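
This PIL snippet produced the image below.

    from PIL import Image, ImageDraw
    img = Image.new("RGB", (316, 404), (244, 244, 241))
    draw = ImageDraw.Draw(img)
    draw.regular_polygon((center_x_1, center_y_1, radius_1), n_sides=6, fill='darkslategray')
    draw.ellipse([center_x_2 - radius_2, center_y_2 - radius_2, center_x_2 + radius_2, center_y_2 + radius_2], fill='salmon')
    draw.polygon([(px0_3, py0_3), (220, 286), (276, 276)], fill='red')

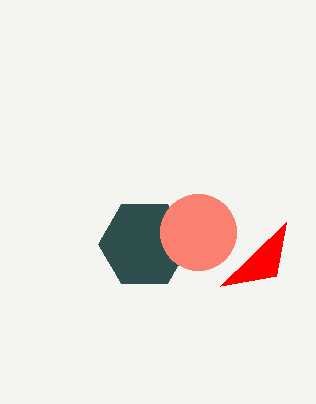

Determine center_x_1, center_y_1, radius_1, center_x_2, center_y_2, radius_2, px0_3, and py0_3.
center_x_1 = 144; center_y_1 = 244; radius_1 = 46; center_x_2 = 198; center_y_2 = 232; radius_2 = 38; px0_3 = 286; py0_3 = 222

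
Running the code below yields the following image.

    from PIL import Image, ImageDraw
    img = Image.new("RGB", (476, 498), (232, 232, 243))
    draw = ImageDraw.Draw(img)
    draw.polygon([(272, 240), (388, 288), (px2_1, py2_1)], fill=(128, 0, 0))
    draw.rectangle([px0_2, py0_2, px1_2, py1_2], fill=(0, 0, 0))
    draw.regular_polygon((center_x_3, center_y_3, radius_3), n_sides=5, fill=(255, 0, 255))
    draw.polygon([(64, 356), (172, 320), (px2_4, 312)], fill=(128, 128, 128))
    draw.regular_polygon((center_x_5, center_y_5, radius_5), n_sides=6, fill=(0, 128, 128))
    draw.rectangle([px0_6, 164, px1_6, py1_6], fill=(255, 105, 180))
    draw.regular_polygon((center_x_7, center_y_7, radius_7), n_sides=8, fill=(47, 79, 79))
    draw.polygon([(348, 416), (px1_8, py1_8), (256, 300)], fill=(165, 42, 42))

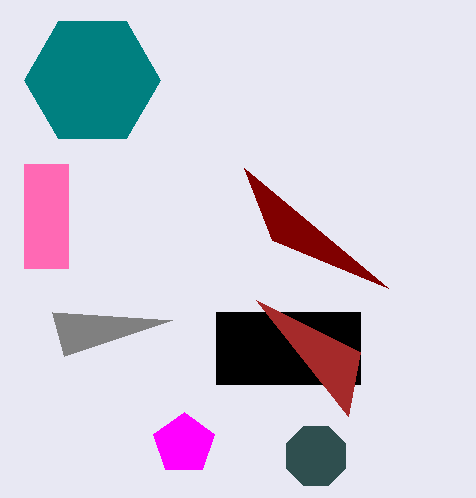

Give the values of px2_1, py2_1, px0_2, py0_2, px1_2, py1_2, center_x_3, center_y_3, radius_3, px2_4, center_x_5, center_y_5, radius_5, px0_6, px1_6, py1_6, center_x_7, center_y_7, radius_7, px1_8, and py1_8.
px2_1 = 244
py2_1 = 168
px0_2 = 216
py0_2 = 312
px1_2 = 360
py1_2 = 384
center_x_3 = 184
center_y_3 = 444
radius_3 = 32
px2_4 = 52
center_x_5 = 92
center_y_5 = 80
radius_5 = 68
px0_6 = 24
px1_6 = 68
py1_6 = 268
center_x_7 = 316
center_y_7 = 456
radius_7 = 32
px1_8 = 360
py1_8 = 352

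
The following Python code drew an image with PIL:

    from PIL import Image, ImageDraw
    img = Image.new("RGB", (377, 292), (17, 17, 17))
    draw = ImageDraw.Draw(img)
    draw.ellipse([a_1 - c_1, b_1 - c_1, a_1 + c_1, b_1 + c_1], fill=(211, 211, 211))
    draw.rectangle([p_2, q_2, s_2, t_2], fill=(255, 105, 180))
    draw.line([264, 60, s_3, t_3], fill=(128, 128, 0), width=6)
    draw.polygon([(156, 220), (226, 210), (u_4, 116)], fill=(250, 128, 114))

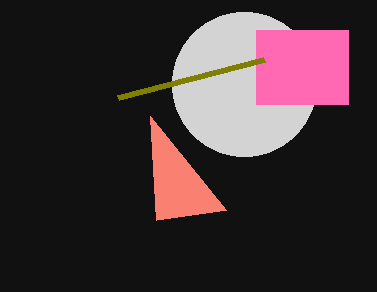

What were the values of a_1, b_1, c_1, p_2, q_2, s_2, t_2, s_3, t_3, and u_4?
a_1 = 244, b_1 = 84, c_1 = 72, p_2 = 256, q_2 = 30, s_2 = 348, t_2 = 104, s_3 = 118, t_3 = 98, u_4 = 150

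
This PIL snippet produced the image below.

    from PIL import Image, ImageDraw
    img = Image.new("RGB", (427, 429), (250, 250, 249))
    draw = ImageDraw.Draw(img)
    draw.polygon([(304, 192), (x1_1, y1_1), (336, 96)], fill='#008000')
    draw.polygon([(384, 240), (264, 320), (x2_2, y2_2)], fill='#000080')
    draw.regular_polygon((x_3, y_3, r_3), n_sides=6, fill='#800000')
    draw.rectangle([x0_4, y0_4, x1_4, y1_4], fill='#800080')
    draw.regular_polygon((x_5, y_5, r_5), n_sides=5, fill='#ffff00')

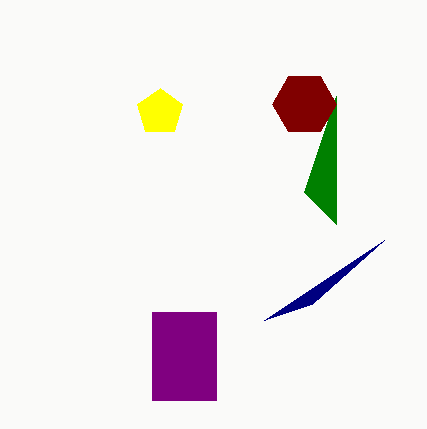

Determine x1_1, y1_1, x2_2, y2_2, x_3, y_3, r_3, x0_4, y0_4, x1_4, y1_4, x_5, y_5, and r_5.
x1_1 = 336, y1_1 = 224, x2_2 = 312, y2_2 = 304, x_3 = 304, y_3 = 104, r_3 = 32, x0_4 = 152, y0_4 = 312, x1_4 = 216, y1_4 = 400, x_5 = 160, y_5 = 112, r_5 = 24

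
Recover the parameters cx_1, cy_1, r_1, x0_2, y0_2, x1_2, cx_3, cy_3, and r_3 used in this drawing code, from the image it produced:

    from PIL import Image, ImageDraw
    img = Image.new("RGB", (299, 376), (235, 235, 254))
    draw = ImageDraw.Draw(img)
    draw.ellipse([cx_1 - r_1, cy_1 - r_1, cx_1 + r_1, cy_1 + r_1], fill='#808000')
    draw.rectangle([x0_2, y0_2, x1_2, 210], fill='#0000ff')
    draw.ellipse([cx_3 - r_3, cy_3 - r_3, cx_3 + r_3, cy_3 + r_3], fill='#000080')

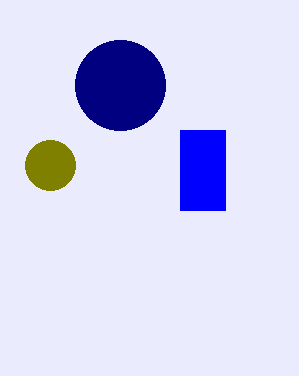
cx_1 = 50, cy_1 = 165, r_1 = 25, x0_2 = 180, y0_2 = 130, x1_2 = 225, cx_3 = 120, cy_3 = 85, r_3 = 45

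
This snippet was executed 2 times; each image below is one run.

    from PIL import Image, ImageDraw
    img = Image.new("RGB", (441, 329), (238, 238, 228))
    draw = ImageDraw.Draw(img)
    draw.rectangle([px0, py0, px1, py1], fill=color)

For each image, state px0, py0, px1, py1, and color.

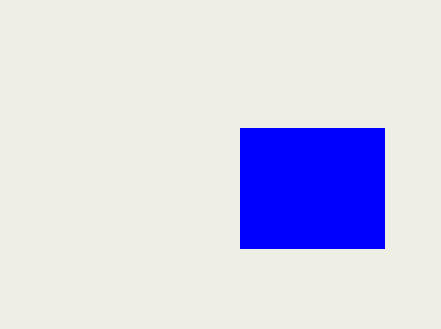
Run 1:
px0 = 240; py0 = 128; px1 = 384; py1 = 248; color = 'blue'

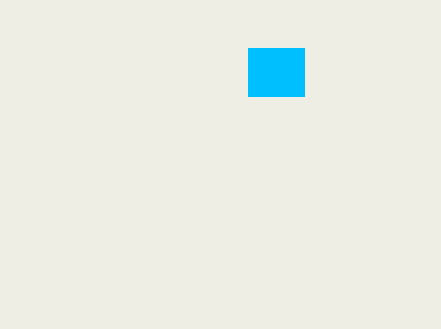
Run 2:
px0 = 248
py0 = 48
px1 = 304
py1 = 96
color = 'deepskyblue'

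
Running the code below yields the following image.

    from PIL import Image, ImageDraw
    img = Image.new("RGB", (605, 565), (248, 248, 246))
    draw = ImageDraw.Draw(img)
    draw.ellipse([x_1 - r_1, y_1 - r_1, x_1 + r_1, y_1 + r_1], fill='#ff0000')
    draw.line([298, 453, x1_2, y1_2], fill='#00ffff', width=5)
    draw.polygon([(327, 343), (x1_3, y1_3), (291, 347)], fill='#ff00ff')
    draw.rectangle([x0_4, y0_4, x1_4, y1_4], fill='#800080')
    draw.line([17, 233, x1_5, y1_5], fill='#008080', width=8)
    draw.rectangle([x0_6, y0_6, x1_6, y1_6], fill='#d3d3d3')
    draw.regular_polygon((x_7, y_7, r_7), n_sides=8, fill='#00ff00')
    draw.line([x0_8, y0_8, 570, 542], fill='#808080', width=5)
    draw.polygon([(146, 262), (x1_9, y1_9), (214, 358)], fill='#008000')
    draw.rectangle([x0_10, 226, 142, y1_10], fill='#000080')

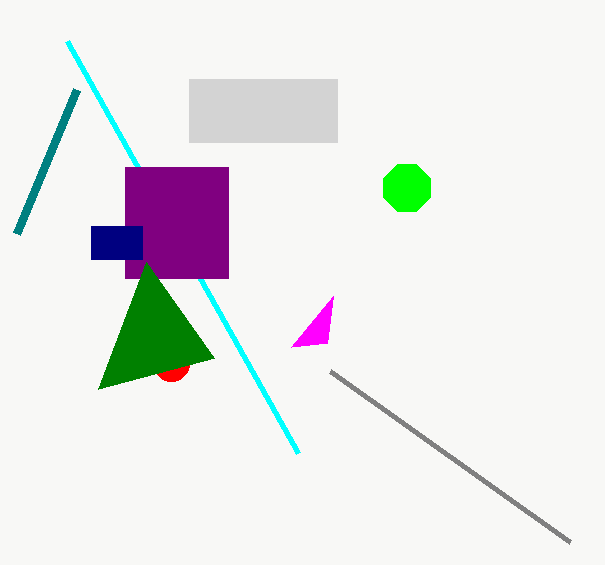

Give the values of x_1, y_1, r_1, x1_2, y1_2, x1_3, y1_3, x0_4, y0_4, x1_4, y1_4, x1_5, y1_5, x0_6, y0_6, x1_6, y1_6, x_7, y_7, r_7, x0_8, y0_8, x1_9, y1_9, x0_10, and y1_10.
x_1 = 171; y_1 = 363; r_1 = 18; x1_2 = 67; y1_2 = 41; x1_3 = 333; y1_3 = 296; x0_4 = 125; y0_4 = 167; x1_4 = 228; y1_4 = 278; x1_5 = 77; y1_5 = 89; x0_6 = 189; y0_6 = 79; x1_6 = 337; y1_6 = 142; x_7 = 407; y_7 = 188; r_7 = 25; x0_8 = 330; y0_8 = 371; x1_9 = 98; y1_9 = 389; x0_10 = 91; y1_10 = 259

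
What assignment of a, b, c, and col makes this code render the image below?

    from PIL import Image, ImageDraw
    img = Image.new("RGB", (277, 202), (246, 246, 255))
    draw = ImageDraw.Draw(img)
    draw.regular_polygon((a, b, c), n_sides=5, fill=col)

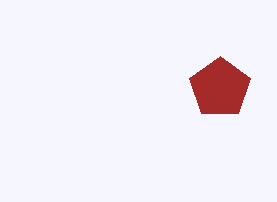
a = 220
b = 88
c = 32
col = 'brown'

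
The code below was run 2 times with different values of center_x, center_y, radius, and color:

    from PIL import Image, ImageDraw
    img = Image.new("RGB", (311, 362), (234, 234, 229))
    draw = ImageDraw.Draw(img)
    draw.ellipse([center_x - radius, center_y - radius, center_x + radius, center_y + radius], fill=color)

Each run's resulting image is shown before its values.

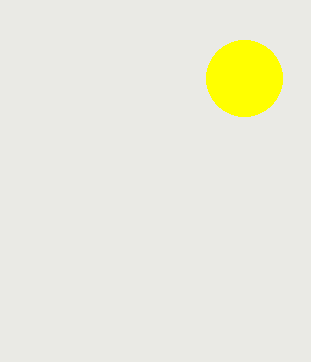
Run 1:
center_x = 244; center_y = 78; radius = 38; color = 'yellow'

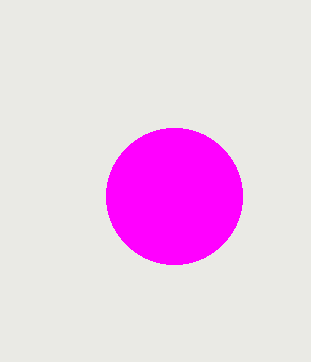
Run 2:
center_x = 174
center_y = 196
radius = 68
color = 'magenta'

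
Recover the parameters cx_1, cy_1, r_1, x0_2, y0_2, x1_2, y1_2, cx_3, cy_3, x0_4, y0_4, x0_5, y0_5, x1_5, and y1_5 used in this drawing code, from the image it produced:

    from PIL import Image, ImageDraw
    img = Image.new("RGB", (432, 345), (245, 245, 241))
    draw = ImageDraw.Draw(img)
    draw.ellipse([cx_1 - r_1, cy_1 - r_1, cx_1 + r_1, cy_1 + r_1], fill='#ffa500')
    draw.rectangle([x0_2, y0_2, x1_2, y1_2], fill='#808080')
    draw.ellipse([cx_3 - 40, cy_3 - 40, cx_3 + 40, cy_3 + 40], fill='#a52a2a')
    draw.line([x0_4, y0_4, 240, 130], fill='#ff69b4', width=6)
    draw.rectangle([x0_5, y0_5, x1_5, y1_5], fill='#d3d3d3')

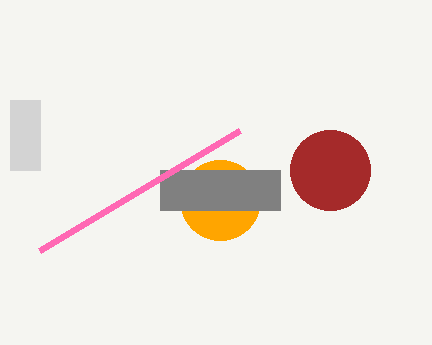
cx_1 = 220
cy_1 = 200
r_1 = 40
x0_2 = 160
y0_2 = 170
x1_2 = 280
y1_2 = 210
cx_3 = 330
cy_3 = 170
x0_4 = 40
y0_4 = 250
x0_5 = 10
y0_5 = 100
x1_5 = 40
y1_5 = 170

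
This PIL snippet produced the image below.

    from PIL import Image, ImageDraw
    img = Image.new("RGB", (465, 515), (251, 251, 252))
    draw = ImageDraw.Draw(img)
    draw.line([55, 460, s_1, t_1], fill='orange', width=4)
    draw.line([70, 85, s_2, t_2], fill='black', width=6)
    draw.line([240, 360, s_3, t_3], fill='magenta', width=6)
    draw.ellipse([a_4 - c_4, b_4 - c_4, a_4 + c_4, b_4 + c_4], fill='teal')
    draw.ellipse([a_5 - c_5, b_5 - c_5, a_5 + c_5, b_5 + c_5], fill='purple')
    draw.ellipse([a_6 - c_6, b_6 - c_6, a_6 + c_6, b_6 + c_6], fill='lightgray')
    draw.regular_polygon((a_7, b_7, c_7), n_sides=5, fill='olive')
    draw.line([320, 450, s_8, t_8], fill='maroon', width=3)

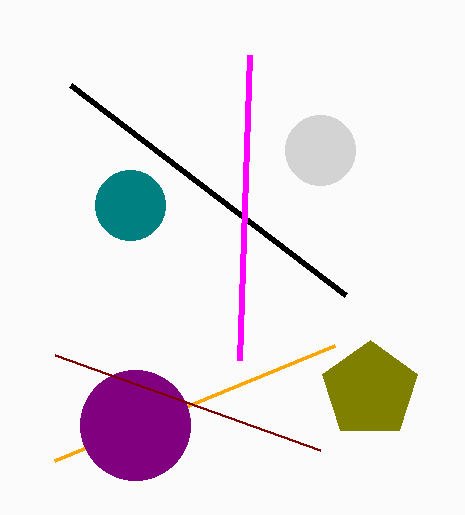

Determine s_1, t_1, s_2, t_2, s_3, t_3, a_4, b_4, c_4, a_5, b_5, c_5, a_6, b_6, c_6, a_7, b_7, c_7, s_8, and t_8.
s_1 = 335; t_1 = 345; s_2 = 345; t_2 = 295; s_3 = 250; t_3 = 55; a_4 = 130; b_4 = 205; c_4 = 35; a_5 = 135; b_5 = 425; c_5 = 55; a_6 = 320; b_6 = 150; c_6 = 35; a_7 = 370; b_7 = 390; c_7 = 50; s_8 = 55; t_8 = 355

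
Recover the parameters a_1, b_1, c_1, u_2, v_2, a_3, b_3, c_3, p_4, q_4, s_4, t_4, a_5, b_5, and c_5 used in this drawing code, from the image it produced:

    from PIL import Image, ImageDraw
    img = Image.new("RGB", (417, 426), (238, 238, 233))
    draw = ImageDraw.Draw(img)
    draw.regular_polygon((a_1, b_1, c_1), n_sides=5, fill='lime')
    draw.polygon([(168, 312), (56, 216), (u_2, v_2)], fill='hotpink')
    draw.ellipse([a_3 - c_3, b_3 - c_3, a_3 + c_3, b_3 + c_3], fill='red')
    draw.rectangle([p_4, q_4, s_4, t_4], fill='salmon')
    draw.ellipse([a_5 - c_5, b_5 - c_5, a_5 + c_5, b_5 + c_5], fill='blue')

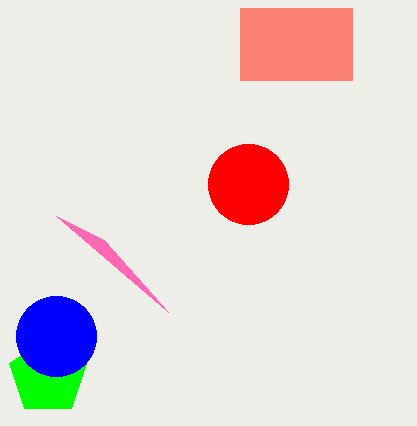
a_1 = 48; b_1 = 376; c_1 = 40; u_2 = 104; v_2 = 240; a_3 = 248; b_3 = 184; c_3 = 40; p_4 = 240; q_4 = 8; s_4 = 352; t_4 = 80; a_5 = 56; b_5 = 336; c_5 = 40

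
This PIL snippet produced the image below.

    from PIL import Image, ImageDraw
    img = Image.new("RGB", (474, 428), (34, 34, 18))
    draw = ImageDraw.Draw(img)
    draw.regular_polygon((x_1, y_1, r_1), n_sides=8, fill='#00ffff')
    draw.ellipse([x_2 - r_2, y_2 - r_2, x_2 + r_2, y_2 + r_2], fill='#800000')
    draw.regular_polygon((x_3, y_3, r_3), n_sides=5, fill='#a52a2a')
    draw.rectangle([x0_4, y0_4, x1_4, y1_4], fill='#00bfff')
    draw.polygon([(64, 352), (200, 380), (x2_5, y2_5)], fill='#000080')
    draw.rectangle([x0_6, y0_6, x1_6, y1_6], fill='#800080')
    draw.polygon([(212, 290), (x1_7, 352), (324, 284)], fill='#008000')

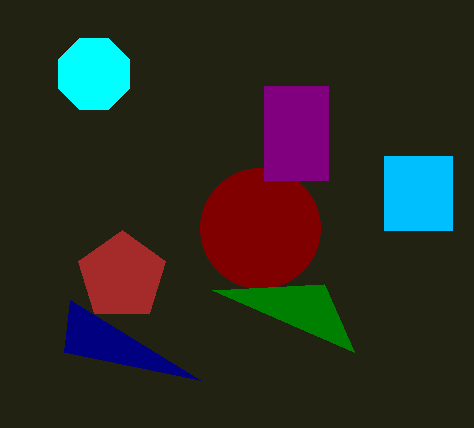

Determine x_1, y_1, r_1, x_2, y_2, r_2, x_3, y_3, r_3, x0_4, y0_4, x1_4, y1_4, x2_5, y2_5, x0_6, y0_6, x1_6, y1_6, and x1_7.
x_1 = 94
y_1 = 74
r_1 = 38
x_2 = 260
y_2 = 228
r_2 = 60
x_3 = 122
y_3 = 276
r_3 = 46
x0_4 = 384
y0_4 = 156
x1_4 = 452
y1_4 = 230
x2_5 = 70
y2_5 = 300
x0_6 = 264
y0_6 = 86
x1_6 = 328
y1_6 = 180
x1_7 = 354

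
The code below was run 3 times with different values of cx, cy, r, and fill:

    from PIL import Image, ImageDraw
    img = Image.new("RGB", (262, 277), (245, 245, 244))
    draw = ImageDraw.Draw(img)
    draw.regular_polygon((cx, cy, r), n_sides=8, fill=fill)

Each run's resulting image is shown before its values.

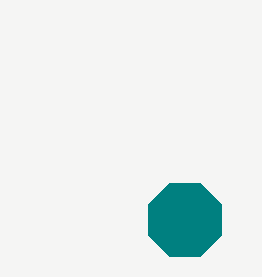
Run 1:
cx = 185, cy = 220, r = 40, fill = 'teal'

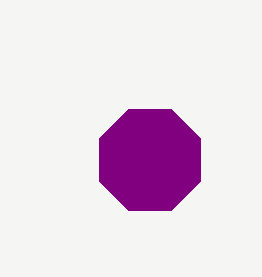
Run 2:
cx = 150
cy = 160
r = 55
fill = 'purple'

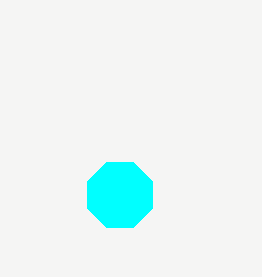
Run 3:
cx = 120, cy = 195, r = 35, fill = 'cyan'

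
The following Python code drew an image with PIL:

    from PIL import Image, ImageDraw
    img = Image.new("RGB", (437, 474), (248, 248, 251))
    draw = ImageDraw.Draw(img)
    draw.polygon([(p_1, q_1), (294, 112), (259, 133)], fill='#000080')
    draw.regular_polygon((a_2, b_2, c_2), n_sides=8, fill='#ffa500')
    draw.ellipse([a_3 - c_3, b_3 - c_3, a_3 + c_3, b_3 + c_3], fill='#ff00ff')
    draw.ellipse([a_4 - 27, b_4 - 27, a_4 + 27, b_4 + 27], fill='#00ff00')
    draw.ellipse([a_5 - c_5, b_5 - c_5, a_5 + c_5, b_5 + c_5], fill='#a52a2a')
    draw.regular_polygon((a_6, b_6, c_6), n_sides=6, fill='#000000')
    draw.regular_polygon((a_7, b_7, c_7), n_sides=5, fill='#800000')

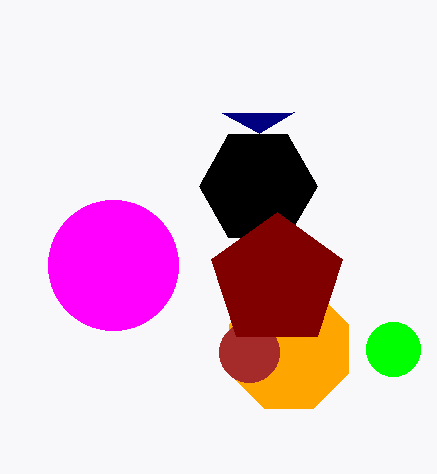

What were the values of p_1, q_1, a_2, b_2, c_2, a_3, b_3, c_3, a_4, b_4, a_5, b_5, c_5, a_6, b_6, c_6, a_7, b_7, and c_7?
p_1 = 222; q_1 = 113; a_2 = 289; b_2 = 349; c_2 = 64; a_3 = 113; b_3 = 265; c_3 = 65; a_4 = 393; b_4 = 349; a_5 = 249; b_5 = 352; c_5 = 30; a_6 = 258; b_6 = 186; c_6 = 59; a_7 = 277; b_7 = 281; c_7 = 69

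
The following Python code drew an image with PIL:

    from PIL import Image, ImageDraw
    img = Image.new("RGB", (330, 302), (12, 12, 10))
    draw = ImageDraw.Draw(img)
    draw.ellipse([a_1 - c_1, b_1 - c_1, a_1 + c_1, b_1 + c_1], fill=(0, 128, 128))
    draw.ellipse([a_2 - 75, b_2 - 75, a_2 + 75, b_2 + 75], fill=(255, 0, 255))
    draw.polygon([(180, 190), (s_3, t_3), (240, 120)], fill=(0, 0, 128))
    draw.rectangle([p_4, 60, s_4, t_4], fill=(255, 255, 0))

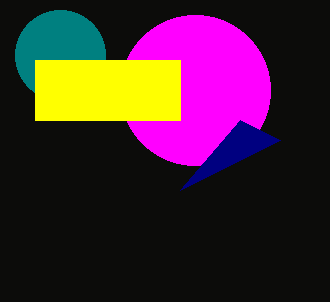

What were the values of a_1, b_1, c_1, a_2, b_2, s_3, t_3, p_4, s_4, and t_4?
a_1 = 60; b_1 = 55; c_1 = 45; a_2 = 195; b_2 = 90; s_3 = 280; t_3 = 140; p_4 = 35; s_4 = 180; t_4 = 120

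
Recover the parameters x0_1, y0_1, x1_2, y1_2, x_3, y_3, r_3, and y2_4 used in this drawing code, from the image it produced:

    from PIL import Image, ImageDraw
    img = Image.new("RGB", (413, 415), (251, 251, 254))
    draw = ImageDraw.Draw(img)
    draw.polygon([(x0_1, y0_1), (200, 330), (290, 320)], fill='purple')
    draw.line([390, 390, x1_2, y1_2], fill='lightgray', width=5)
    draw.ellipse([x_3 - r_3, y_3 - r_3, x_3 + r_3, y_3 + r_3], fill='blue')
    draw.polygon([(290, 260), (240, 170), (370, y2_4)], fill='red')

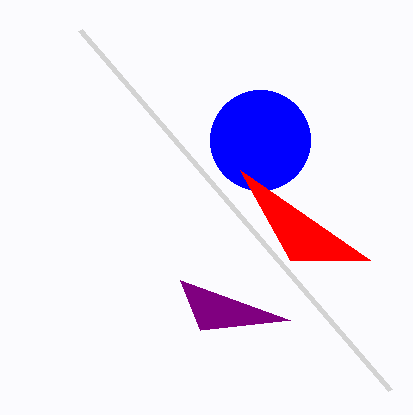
x0_1 = 180; y0_1 = 280; x1_2 = 80; y1_2 = 30; x_3 = 260; y_3 = 140; r_3 = 50; y2_4 = 260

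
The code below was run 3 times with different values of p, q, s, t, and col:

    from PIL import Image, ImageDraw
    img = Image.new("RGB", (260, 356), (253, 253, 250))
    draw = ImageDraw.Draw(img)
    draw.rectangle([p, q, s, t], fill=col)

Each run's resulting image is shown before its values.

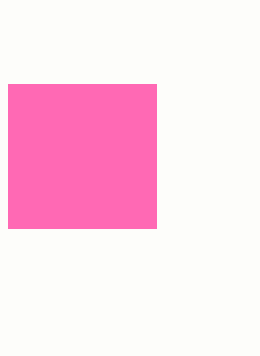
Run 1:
p = 8, q = 84, s = 156, t = 228, col = 'hotpink'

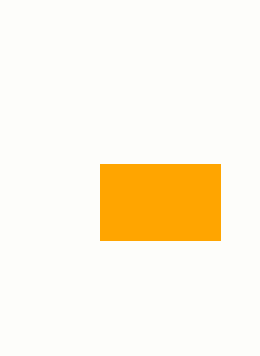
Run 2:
p = 100, q = 164, s = 220, t = 240, col = 'orange'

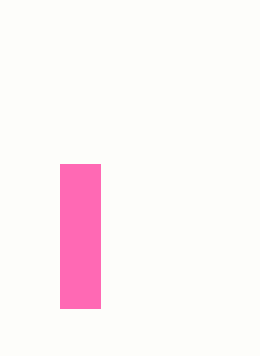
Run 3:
p = 60, q = 164, s = 100, t = 308, col = 'hotpink'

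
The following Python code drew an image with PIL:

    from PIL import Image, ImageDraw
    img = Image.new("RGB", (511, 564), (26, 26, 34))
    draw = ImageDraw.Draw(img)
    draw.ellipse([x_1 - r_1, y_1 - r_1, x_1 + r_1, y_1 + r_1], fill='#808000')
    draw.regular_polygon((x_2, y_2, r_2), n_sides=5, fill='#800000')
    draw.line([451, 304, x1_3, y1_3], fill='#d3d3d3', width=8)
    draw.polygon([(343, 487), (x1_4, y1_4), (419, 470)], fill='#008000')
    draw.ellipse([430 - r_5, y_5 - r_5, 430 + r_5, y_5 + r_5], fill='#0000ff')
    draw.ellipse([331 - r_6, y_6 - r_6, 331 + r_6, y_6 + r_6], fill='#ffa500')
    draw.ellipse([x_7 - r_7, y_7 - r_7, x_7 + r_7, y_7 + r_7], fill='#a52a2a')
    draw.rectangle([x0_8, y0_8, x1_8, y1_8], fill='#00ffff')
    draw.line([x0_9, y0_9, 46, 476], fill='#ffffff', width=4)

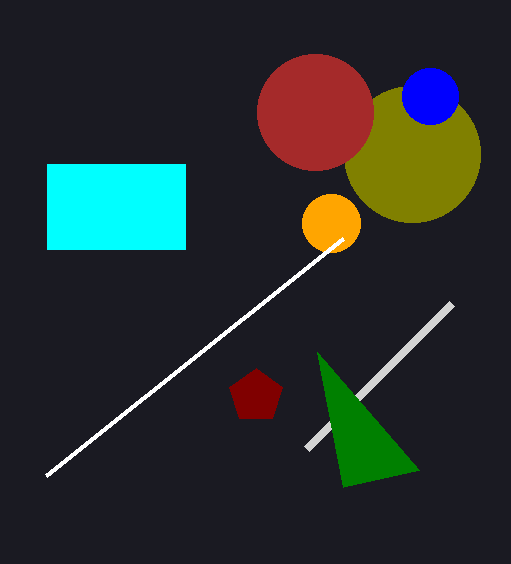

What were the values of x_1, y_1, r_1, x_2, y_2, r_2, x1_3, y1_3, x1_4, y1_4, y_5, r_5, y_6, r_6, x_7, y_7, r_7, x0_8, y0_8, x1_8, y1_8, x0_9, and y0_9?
x_1 = 412
y_1 = 154
r_1 = 68
x_2 = 256
y_2 = 396
r_2 = 28
x1_3 = 306
y1_3 = 449
x1_4 = 317
y1_4 = 352
y_5 = 96
r_5 = 28
y_6 = 223
r_6 = 29
x_7 = 315
y_7 = 112
r_7 = 58
x0_8 = 47
y0_8 = 164
x1_8 = 185
y1_8 = 249
x0_9 = 343
y0_9 = 239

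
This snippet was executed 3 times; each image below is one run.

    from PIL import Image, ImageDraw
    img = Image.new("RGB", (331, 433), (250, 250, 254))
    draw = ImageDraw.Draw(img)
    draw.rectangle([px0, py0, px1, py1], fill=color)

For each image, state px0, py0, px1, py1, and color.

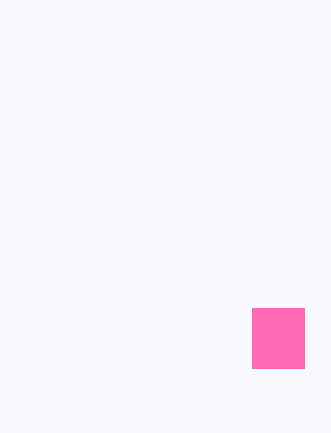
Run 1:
px0 = 252, py0 = 308, px1 = 304, py1 = 368, color = 'hotpink'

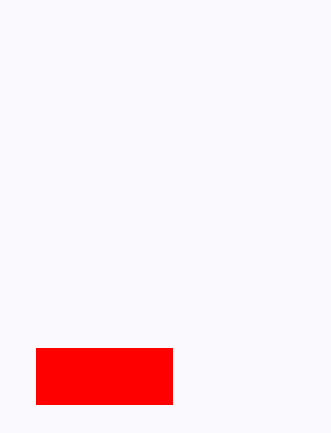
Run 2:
px0 = 36
py0 = 348
px1 = 172
py1 = 404
color = 'red'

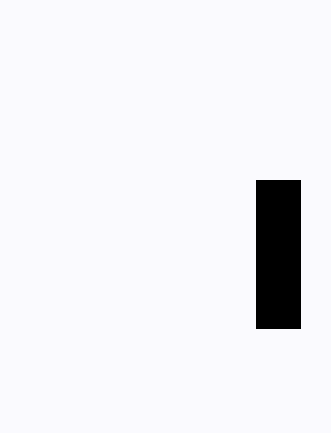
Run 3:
px0 = 256; py0 = 180; px1 = 300; py1 = 328; color = 'black'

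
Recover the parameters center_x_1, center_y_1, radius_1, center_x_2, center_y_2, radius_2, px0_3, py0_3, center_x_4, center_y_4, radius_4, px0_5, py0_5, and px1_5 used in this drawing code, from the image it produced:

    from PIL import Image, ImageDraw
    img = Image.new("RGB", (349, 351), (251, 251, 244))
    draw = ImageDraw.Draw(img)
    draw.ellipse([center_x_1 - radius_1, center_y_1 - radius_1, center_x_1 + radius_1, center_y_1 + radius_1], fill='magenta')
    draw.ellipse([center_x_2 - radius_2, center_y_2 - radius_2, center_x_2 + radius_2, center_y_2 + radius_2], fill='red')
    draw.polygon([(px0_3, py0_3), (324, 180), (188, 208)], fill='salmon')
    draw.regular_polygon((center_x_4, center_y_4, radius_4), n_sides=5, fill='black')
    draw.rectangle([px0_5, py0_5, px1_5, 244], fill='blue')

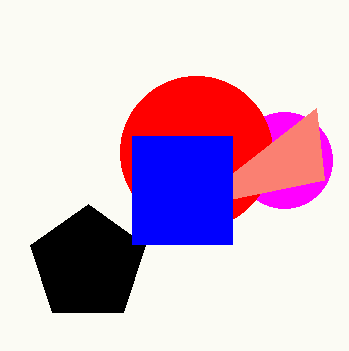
center_x_1 = 284
center_y_1 = 160
radius_1 = 48
center_x_2 = 196
center_y_2 = 152
radius_2 = 76
px0_3 = 316
py0_3 = 108
center_x_4 = 88
center_y_4 = 264
radius_4 = 60
px0_5 = 132
py0_5 = 136
px1_5 = 232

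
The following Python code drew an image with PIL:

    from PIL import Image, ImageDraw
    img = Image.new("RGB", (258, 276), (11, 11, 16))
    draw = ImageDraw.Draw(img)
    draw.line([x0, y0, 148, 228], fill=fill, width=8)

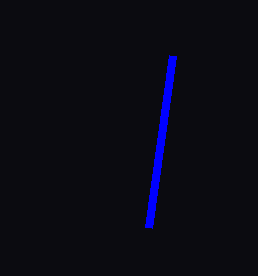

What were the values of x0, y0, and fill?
x0 = 172
y0 = 56
fill = 'blue'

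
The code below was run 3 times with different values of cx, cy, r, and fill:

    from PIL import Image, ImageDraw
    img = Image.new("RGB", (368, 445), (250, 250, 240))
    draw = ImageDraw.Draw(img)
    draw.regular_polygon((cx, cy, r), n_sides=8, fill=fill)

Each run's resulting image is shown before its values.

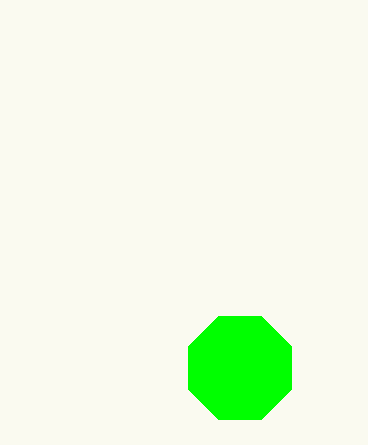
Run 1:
cx = 240
cy = 368
r = 56
fill = 'lime'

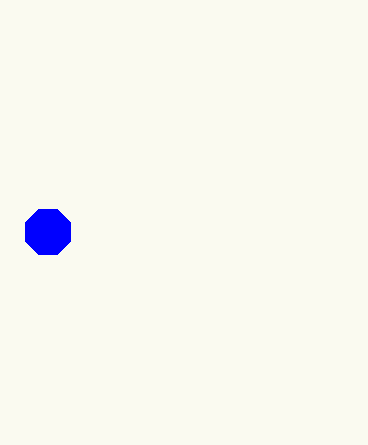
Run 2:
cx = 48, cy = 232, r = 24, fill = 'blue'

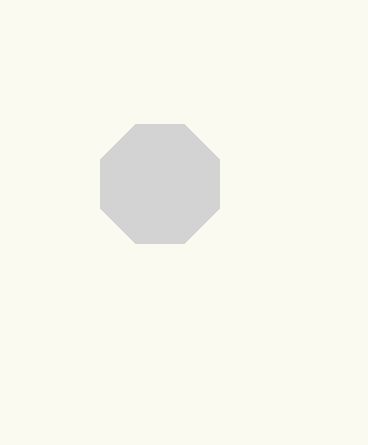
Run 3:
cx = 160, cy = 184, r = 64, fill = 'lightgray'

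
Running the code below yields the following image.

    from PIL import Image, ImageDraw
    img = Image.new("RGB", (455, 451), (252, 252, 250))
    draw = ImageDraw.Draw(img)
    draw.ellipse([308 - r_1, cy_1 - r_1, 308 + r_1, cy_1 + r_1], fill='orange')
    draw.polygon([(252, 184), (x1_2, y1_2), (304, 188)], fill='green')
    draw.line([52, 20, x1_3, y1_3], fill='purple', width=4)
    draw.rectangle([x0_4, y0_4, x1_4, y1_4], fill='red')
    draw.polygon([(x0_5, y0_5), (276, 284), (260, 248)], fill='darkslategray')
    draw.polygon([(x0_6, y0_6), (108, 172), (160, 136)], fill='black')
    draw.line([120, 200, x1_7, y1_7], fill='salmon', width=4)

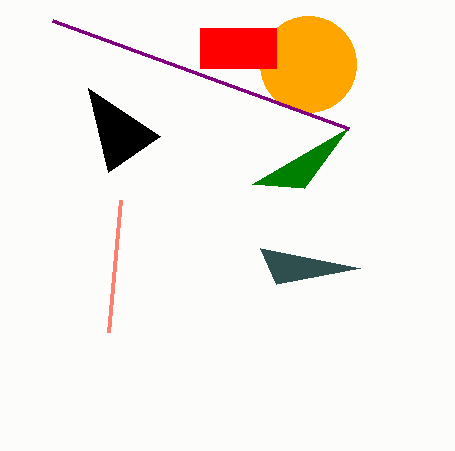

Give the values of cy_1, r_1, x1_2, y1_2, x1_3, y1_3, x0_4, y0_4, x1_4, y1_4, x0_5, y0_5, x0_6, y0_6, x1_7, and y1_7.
cy_1 = 64
r_1 = 48
x1_2 = 348
y1_2 = 128
x1_3 = 348
y1_3 = 128
x0_4 = 200
y0_4 = 28
x1_4 = 276
y1_4 = 68
x0_5 = 360
y0_5 = 268
x0_6 = 88
y0_6 = 88
x1_7 = 108
y1_7 = 332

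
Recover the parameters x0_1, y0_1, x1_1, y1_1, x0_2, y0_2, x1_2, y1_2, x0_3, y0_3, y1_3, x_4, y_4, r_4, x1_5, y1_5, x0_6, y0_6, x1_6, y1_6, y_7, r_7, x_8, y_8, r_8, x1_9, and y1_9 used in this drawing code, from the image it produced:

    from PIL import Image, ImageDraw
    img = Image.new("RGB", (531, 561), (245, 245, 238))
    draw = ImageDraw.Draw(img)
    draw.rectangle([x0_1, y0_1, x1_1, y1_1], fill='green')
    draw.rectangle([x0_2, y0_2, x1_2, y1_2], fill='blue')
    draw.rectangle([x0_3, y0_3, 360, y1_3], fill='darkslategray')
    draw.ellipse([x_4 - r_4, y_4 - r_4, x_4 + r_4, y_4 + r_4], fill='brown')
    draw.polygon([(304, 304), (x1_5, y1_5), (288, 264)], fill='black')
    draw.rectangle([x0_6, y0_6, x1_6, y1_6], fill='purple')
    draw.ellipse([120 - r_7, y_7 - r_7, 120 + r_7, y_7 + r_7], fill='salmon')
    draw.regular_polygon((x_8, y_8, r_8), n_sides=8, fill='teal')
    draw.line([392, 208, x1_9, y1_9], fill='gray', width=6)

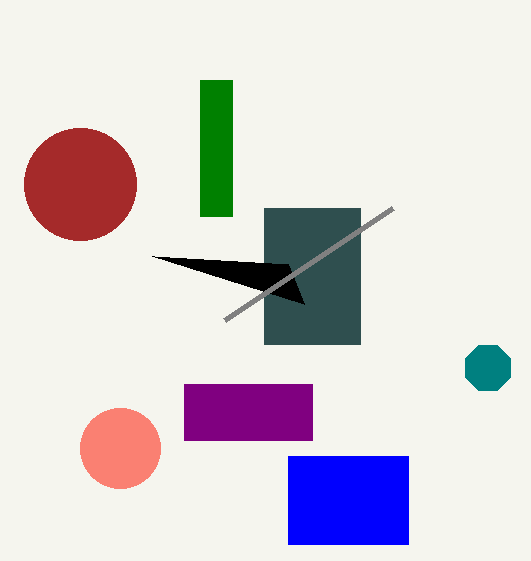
x0_1 = 200, y0_1 = 80, x1_1 = 232, y1_1 = 216, x0_2 = 288, y0_2 = 456, x1_2 = 408, y1_2 = 544, x0_3 = 264, y0_3 = 208, y1_3 = 344, x_4 = 80, y_4 = 184, r_4 = 56, x1_5 = 152, y1_5 = 256, x0_6 = 184, y0_6 = 384, x1_6 = 312, y1_6 = 440, y_7 = 448, r_7 = 40, x_8 = 488, y_8 = 368, r_8 = 24, x1_9 = 224, y1_9 = 320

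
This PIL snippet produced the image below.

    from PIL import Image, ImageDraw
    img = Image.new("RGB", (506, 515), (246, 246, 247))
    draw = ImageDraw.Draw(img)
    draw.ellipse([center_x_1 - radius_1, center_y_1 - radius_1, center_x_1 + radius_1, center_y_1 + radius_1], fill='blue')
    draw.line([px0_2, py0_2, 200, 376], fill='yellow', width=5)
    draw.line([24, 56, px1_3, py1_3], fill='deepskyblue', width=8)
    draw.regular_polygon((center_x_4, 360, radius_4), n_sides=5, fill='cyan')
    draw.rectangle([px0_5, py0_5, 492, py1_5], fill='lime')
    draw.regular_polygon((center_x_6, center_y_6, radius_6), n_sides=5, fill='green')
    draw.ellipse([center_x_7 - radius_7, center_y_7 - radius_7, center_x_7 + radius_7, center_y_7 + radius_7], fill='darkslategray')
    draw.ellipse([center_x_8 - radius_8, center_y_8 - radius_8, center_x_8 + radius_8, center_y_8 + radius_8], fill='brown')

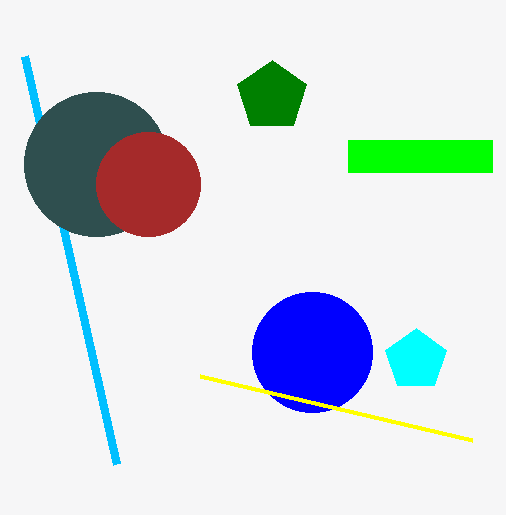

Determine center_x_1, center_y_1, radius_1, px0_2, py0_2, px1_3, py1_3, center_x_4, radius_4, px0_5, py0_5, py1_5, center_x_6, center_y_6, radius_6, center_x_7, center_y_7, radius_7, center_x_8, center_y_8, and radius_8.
center_x_1 = 312; center_y_1 = 352; radius_1 = 60; px0_2 = 472; py0_2 = 440; px1_3 = 116; py1_3 = 464; center_x_4 = 416; radius_4 = 32; px0_5 = 348; py0_5 = 140; py1_5 = 172; center_x_6 = 272; center_y_6 = 96; radius_6 = 36; center_x_7 = 96; center_y_7 = 164; radius_7 = 72; center_x_8 = 148; center_y_8 = 184; radius_8 = 52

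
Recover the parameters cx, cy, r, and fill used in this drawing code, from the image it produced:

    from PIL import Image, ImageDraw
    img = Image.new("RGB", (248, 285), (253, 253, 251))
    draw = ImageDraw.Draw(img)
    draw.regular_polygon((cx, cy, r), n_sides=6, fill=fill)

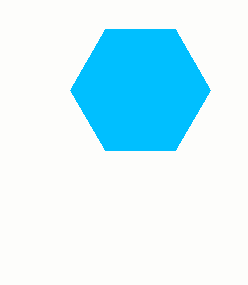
cx = 140, cy = 90, r = 70, fill = 'deepskyblue'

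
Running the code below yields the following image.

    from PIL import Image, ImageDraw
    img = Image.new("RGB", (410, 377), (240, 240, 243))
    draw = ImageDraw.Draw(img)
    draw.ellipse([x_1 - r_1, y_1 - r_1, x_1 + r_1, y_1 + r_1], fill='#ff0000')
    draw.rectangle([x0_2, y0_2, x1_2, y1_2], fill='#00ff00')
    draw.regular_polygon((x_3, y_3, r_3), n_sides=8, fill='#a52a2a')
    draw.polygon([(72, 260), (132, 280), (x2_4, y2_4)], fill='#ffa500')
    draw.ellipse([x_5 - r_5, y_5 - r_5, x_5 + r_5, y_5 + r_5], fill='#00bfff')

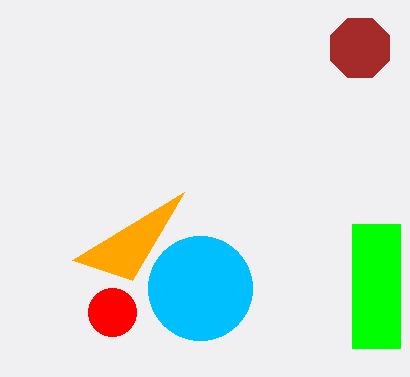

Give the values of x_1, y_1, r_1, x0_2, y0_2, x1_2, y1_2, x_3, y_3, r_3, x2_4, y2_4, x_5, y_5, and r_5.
x_1 = 112
y_1 = 312
r_1 = 24
x0_2 = 352
y0_2 = 224
x1_2 = 400
y1_2 = 348
x_3 = 360
y_3 = 48
r_3 = 32
x2_4 = 184
y2_4 = 192
x_5 = 200
y_5 = 288
r_5 = 52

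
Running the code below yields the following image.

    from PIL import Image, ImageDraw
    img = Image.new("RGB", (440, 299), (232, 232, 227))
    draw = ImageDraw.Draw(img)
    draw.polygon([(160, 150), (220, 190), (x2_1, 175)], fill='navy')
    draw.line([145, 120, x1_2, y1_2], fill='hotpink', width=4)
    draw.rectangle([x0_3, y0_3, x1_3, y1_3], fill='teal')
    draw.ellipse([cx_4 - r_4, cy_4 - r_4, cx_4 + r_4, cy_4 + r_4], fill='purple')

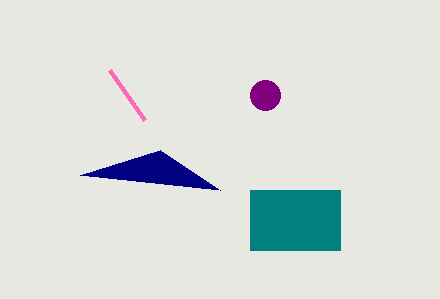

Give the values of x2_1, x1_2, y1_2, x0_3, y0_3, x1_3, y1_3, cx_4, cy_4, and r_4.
x2_1 = 80
x1_2 = 110
y1_2 = 70
x0_3 = 250
y0_3 = 190
x1_3 = 340
y1_3 = 250
cx_4 = 265
cy_4 = 95
r_4 = 15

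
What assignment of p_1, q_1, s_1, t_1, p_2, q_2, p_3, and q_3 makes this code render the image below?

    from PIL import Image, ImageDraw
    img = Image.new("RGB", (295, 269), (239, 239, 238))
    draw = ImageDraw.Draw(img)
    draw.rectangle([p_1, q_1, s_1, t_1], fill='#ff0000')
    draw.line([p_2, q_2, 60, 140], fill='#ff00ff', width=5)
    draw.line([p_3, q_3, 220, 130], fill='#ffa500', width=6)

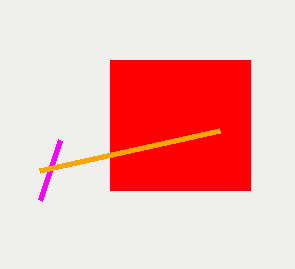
p_1 = 110; q_1 = 60; s_1 = 250; t_1 = 190; p_2 = 40; q_2 = 200; p_3 = 40; q_3 = 170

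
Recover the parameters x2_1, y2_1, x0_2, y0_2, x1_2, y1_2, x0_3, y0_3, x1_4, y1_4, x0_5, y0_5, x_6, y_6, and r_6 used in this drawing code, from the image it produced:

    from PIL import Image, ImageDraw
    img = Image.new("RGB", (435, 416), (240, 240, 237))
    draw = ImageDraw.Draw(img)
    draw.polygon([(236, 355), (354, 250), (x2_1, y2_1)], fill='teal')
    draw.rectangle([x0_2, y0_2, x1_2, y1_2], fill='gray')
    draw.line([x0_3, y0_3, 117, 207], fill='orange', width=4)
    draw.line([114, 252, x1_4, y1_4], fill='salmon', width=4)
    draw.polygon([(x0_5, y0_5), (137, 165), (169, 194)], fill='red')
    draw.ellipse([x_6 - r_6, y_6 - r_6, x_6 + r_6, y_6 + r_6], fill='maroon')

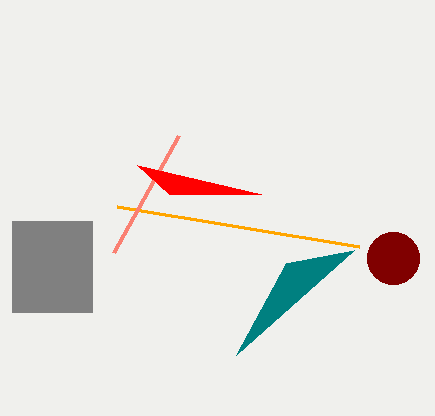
x2_1 = 286
y2_1 = 263
x0_2 = 12
y0_2 = 221
x1_2 = 92
y1_2 = 312
x0_3 = 359
y0_3 = 247
x1_4 = 179
y1_4 = 135
x0_5 = 261
y0_5 = 194
x_6 = 393
y_6 = 258
r_6 = 26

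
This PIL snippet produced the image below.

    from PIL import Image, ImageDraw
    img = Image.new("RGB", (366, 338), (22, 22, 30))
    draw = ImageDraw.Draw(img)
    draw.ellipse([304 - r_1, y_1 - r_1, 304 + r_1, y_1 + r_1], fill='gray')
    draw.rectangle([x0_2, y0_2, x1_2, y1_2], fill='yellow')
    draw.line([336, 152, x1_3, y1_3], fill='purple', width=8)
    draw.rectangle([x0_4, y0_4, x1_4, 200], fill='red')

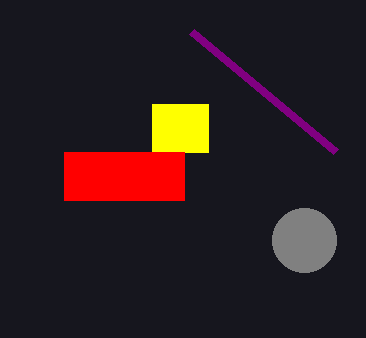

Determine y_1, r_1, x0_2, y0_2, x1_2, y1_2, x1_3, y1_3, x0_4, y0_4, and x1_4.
y_1 = 240
r_1 = 32
x0_2 = 152
y0_2 = 104
x1_2 = 208
y1_2 = 152
x1_3 = 192
y1_3 = 32
x0_4 = 64
y0_4 = 152
x1_4 = 184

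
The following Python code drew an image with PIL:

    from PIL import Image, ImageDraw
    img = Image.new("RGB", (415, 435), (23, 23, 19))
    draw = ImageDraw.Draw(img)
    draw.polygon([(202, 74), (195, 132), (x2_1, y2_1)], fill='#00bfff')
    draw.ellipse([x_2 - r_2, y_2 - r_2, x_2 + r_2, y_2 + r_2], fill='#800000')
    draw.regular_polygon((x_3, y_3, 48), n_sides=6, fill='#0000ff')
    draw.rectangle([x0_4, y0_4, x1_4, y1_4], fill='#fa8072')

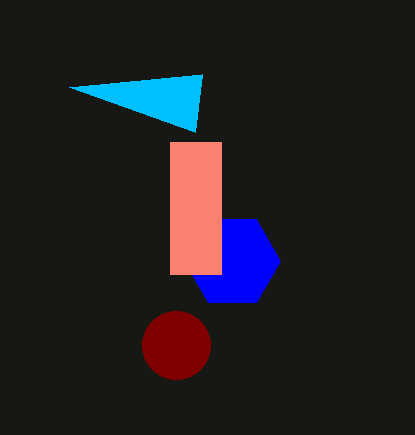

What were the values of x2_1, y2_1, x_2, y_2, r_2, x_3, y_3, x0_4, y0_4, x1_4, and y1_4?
x2_1 = 69; y2_1 = 87; x_2 = 176; y_2 = 345; r_2 = 34; x_3 = 232; y_3 = 261; x0_4 = 170; y0_4 = 142; x1_4 = 221; y1_4 = 274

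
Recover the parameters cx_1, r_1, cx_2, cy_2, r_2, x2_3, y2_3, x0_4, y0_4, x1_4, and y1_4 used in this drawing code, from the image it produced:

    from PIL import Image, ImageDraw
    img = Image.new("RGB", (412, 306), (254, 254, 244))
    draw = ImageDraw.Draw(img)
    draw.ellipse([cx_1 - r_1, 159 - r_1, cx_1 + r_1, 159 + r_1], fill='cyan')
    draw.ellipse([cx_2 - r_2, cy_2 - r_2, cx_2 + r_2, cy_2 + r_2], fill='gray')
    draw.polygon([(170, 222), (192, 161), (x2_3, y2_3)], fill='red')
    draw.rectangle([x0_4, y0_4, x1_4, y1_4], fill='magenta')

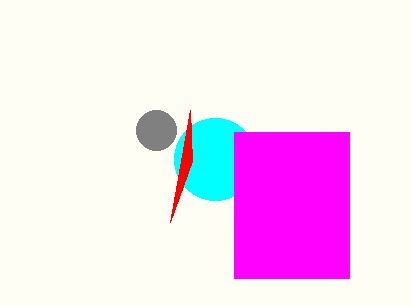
cx_1 = 215, r_1 = 41, cx_2 = 156, cy_2 = 130, r_2 = 20, x2_3 = 190, y2_3 = 110, x0_4 = 234, y0_4 = 132, x1_4 = 349, y1_4 = 278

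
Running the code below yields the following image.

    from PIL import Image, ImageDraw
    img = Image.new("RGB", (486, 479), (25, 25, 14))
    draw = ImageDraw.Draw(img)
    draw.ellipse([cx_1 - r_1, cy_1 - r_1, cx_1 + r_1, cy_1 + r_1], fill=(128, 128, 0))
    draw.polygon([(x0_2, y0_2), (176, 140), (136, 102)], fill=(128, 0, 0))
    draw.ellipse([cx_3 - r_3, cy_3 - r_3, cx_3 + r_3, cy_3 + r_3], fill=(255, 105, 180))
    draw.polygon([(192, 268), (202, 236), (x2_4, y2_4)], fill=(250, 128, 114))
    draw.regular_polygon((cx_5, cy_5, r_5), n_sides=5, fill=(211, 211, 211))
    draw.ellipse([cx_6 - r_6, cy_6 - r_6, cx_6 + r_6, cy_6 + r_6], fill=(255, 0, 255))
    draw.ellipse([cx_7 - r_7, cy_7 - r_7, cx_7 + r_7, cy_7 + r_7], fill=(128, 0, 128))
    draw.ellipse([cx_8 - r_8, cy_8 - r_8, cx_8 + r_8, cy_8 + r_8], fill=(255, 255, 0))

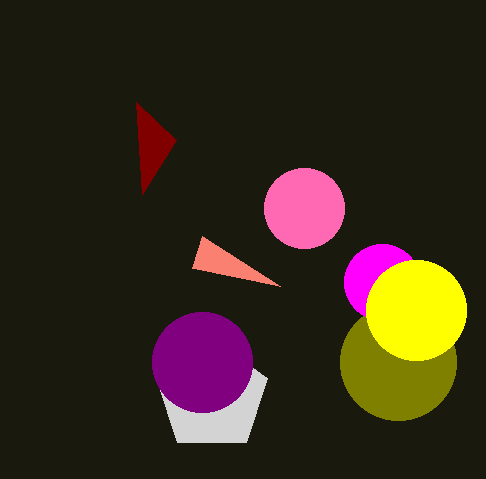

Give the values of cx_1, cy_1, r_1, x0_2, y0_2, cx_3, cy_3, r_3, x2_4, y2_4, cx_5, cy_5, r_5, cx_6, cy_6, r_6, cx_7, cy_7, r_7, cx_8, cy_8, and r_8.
cx_1 = 398
cy_1 = 362
r_1 = 58
x0_2 = 142
y0_2 = 194
cx_3 = 304
cy_3 = 208
r_3 = 40
x2_4 = 280
y2_4 = 286
cx_5 = 212
cy_5 = 396
r_5 = 58
cx_6 = 382
cy_6 = 282
r_6 = 38
cx_7 = 202
cy_7 = 362
r_7 = 50
cx_8 = 416
cy_8 = 310
r_8 = 50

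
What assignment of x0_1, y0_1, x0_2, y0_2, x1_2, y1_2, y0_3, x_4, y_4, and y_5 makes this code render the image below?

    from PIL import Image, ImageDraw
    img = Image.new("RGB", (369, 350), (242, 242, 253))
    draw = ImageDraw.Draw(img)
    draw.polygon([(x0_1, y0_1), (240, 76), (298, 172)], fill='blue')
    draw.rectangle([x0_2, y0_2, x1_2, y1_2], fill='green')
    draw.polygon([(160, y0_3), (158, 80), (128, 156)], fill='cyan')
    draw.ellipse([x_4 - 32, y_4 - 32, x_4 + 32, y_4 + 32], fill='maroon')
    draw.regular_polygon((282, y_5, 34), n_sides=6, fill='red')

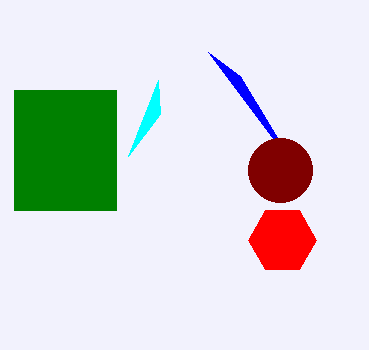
x0_1 = 208
y0_1 = 52
x0_2 = 14
y0_2 = 90
x1_2 = 116
y1_2 = 210
y0_3 = 114
x_4 = 280
y_4 = 170
y_5 = 240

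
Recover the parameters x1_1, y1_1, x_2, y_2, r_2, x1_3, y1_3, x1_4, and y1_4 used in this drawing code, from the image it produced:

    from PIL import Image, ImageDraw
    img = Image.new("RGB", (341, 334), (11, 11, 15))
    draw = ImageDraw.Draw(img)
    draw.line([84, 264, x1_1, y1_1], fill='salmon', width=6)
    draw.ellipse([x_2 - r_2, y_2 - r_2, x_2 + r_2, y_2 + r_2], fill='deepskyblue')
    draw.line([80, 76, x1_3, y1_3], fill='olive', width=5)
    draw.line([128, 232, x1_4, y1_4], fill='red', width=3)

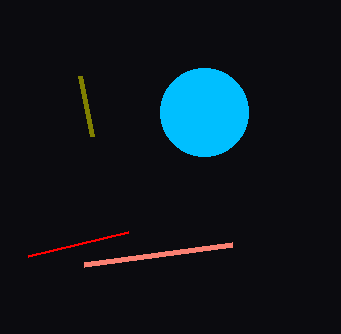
x1_1 = 232
y1_1 = 244
x_2 = 204
y_2 = 112
r_2 = 44
x1_3 = 92
y1_3 = 136
x1_4 = 28
y1_4 = 256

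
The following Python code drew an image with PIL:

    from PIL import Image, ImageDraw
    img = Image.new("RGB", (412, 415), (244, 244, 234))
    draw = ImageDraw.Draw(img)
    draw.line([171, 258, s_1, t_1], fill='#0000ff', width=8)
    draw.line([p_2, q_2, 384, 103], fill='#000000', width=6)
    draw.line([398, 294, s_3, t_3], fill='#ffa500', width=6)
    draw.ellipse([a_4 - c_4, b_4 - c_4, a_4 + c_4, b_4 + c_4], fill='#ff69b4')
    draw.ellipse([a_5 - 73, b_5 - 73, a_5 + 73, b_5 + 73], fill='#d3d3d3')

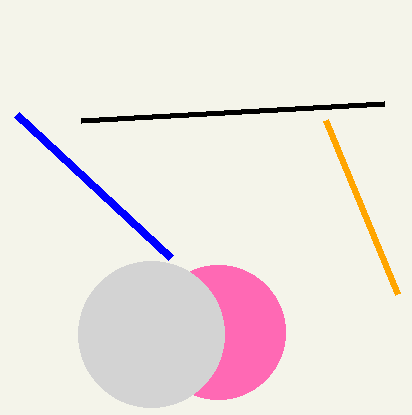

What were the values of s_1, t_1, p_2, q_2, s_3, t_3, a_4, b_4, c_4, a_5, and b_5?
s_1 = 17
t_1 = 115
p_2 = 81
q_2 = 120
s_3 = 326
t_3 = 120
a_4 = 218
b_4 = 332
c_4 = 67
a_5 = 151
b_5 = 334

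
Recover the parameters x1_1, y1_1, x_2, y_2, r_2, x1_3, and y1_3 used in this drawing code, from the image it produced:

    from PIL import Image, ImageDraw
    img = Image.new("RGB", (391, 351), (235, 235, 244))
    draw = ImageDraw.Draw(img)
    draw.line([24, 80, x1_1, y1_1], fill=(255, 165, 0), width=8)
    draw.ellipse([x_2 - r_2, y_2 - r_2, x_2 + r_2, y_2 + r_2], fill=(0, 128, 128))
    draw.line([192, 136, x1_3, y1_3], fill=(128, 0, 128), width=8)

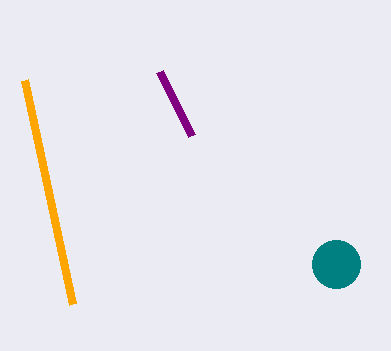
x1_1 = 72, y1_1 = 304, x_2 = 336, y_2 = 264, r_2 = 24, x1_3 = 160, y1_3 = 72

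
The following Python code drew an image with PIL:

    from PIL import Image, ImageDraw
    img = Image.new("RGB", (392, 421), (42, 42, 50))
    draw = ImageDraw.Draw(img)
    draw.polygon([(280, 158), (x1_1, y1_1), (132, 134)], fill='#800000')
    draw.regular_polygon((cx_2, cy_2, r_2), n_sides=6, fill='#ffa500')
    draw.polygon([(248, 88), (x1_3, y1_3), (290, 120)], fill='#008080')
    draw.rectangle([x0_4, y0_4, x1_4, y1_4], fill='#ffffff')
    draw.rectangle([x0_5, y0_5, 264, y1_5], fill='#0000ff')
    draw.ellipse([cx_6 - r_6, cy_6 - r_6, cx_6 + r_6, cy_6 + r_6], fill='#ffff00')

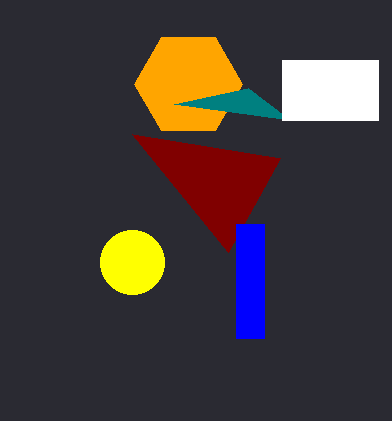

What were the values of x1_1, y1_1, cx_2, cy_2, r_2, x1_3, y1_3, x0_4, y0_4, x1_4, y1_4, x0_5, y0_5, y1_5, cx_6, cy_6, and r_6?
x1_1 = 228; y1_1 = 252; cx_2 = 188; cy_2 = 84; r_2 = 54; x1_3 = 174; y1_3 = 104; x0_4 = 282; y0_4 = 60; x1_4 = 378; y1_4 = 120; x0_5 = 236; y0_5 = 224; y1_5 = 338; cx_6 = 132; cy_6 = 262; r_6 = 32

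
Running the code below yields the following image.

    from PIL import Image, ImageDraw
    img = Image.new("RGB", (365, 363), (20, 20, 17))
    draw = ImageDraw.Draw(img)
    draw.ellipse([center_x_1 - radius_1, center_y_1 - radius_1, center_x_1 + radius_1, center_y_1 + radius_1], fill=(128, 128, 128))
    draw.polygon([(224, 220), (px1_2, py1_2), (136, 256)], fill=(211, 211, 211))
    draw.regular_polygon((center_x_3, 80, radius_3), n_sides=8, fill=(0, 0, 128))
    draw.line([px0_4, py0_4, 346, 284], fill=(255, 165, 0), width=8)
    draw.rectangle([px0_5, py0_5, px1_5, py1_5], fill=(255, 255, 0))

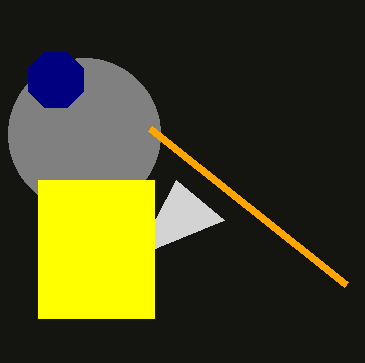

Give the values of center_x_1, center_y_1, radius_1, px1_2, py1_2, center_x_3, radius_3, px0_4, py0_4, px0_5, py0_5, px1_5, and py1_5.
center_x_1 = 84, center_y_1 = 134, radius_1 = 76, px1_2 = 176, py1_2 = 180, center_x_3 = 56, radius_3 = 30, px0_4 = 150, py0_4 = 128, px0_5 = 38, py0_5 = 180, px1_5 = 154, py1_5 = 318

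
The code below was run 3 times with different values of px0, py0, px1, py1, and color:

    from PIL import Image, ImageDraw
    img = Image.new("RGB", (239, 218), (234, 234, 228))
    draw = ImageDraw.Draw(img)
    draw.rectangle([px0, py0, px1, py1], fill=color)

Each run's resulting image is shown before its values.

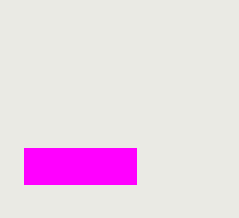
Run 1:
px0 = 24, py0 = 148, px1 = 136, py1 = 184, color = 'magenta'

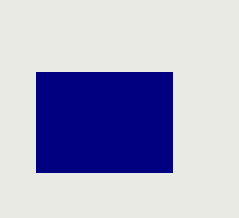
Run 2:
px0 = 36
py0 = 72
px1 = 172
py1 = 172
color = 'navy'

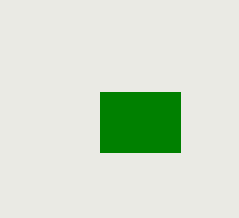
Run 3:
px0 = 100; py0 = 92; px1 = 180; py1 = 152; color = 'green'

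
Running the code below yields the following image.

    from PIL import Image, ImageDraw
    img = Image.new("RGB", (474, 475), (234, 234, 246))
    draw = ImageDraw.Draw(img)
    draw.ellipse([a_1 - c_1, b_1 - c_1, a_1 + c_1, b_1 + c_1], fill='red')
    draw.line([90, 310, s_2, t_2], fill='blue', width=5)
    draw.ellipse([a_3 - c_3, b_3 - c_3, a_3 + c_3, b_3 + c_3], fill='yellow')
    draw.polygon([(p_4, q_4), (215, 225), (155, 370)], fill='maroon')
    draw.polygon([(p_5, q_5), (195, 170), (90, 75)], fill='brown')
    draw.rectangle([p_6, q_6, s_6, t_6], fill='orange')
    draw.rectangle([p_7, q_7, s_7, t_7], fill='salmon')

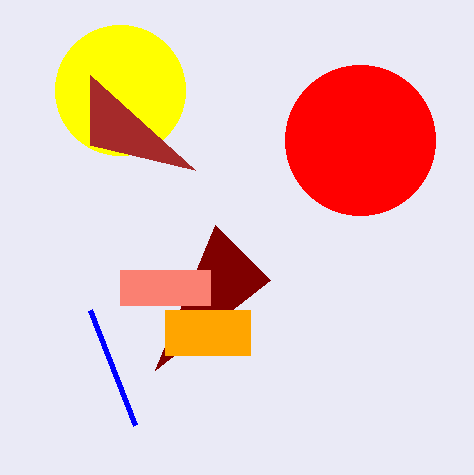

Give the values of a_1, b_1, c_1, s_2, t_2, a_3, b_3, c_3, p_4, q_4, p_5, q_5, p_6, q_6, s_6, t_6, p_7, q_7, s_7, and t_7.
a_1 = 360, b_1 = 140, c_1 = 75, s_2 = 135, t_2 = 425, a_3 = 120, b_3 = 90, c_3 = 65, p_4 = 270, q_4 = 280, p_5 = 90, q_5 = 145, p_6 = 165, q_6 = 310, s_6 = 250, t_6 = 355, p_7 = 120, q_7 = 270, s_7 = 210, t_7 = 305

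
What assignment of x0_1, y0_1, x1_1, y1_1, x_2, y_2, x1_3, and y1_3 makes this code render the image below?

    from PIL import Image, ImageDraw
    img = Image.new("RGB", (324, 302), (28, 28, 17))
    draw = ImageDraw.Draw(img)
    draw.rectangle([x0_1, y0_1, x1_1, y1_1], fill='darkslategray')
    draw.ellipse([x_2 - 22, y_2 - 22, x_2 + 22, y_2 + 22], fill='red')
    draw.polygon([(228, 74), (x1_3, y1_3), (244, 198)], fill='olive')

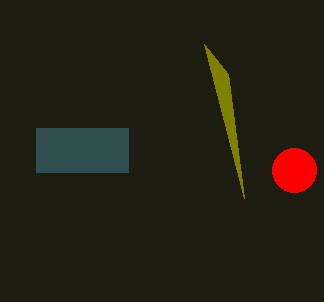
x0_1 = 36; y0_1 = 128; x1_1 = 128; y1_1 = 172; x_2 = 294; y_2 = 170; x1_3 = 204; y1_3 = 44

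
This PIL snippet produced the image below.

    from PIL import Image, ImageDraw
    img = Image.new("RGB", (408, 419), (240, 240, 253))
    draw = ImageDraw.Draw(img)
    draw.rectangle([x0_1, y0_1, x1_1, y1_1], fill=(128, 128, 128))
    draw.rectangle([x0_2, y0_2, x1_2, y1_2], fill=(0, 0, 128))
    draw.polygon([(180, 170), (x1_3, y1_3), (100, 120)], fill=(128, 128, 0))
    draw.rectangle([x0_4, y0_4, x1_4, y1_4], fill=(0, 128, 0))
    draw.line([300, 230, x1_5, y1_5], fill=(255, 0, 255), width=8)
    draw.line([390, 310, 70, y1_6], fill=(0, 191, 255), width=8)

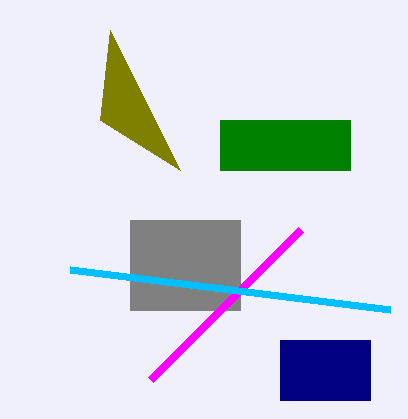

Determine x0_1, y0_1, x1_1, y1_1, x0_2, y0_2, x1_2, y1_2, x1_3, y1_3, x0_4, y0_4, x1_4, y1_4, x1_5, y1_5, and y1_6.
x0_1 = 130; y0_1 = 220; x1_1 = 240; y1_1 = 310; x0_2 = 280; y0_2 = 340; x1_2 = 370; y1_2 = 400; x1_3 = 110; y1_3 = 30; x0_4 = 220; y0_4 = 120; x1_4 = 350; y1_4 = 170; x1_5 = 150; y1_5 = 380; y1_6 = 270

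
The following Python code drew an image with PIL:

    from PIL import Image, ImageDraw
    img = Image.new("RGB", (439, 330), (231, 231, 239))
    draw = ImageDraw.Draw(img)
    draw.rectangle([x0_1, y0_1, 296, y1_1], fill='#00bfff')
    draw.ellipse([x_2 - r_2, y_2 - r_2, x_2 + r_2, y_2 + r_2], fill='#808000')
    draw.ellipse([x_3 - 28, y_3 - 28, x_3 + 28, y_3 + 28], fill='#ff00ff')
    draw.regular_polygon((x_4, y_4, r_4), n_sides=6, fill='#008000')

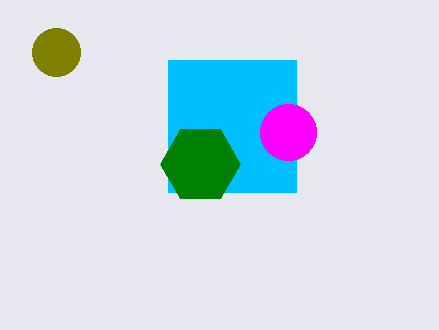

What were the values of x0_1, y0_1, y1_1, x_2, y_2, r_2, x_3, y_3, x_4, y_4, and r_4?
x0_1 = 168, y0_1 = 60, y1_1 = 192, x_2 = 56, y_2 = 52, r_2 = 24, x_3 = 288, y_3 = 132, x_4 = 200, y_4 = 164, r_4 = 40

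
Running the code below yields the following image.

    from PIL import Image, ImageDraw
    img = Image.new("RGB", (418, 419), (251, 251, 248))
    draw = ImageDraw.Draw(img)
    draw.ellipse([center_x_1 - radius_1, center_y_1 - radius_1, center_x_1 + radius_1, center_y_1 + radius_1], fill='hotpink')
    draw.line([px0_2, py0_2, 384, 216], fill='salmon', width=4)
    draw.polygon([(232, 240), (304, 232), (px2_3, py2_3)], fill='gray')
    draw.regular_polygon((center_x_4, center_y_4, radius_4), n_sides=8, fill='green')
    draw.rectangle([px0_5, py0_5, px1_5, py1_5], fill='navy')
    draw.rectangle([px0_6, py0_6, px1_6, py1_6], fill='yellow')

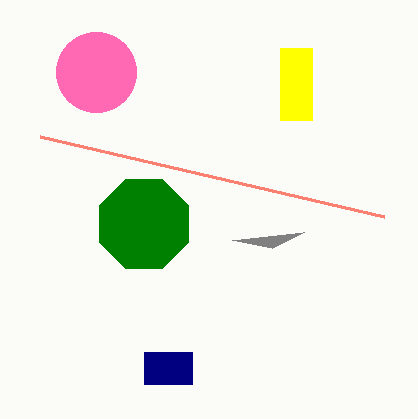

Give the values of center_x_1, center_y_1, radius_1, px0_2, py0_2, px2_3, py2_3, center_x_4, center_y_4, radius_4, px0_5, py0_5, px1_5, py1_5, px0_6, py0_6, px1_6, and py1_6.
center_x_1 = 96; center_y_1 = 72; radius_1 = 40; px0_2 = 40; py0_2 = 136; px2_3 = 272; py2_3 = 248; center_x_4 = 144; center_y_4 = 224; radius_4 = 48; px0_5 = 144; py0_5 = 352; px1_5 = 192; py1_5 = 384; px0_6 = 280; py0_6 = 48; px1_6 = 312; py1_6 = 120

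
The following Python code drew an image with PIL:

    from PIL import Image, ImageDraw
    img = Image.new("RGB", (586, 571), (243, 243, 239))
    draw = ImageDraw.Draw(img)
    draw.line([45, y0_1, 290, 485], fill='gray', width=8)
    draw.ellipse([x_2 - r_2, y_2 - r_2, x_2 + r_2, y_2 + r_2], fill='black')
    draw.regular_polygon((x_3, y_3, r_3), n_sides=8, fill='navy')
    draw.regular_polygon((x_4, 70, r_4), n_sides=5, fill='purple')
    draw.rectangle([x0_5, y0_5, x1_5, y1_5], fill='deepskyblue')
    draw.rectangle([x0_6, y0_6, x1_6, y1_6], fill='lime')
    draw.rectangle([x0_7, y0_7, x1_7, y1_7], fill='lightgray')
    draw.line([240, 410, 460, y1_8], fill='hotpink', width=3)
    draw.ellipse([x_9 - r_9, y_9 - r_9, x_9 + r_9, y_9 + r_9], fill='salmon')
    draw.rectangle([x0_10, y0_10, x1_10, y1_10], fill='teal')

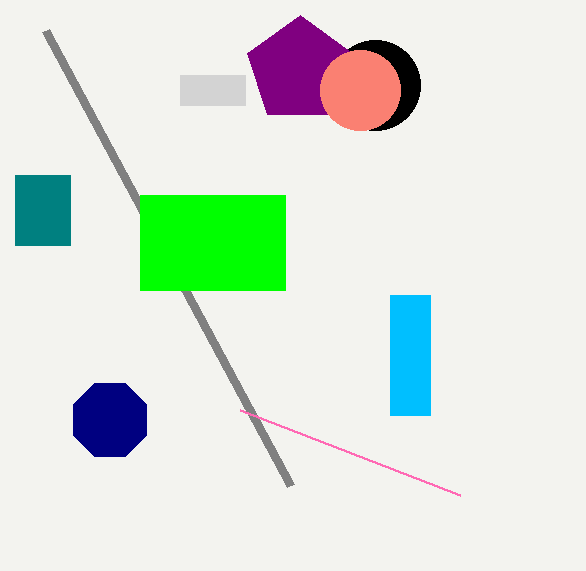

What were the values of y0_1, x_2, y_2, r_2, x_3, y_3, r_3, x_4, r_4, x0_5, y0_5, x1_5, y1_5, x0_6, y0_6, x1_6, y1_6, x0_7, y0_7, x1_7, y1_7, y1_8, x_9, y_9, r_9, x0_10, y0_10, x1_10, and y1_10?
y0_1 = 30, x_2 = 375, y_2 = 85, r_2 = 45, x_3 = 110, y_3 = 420, r_3 = 40, x_4 = 300, r_4 = 55, x0_5 = 390, y0_5 = 295, x1_5 = 430, y1_5 = 415, x0_6 = 140, y0_6 = 195, x1_6 = 285, y1_6 = 290, x0_7 = 180, y0_7 = 75, x1_7 = 245, y1_7 = 105, y1_8 = 495, x_9 = 360, y_9 = 90, r_9 = 40, x0_10 = 15, y0_10 = 175, x1_10 = 70, y1_10 = 245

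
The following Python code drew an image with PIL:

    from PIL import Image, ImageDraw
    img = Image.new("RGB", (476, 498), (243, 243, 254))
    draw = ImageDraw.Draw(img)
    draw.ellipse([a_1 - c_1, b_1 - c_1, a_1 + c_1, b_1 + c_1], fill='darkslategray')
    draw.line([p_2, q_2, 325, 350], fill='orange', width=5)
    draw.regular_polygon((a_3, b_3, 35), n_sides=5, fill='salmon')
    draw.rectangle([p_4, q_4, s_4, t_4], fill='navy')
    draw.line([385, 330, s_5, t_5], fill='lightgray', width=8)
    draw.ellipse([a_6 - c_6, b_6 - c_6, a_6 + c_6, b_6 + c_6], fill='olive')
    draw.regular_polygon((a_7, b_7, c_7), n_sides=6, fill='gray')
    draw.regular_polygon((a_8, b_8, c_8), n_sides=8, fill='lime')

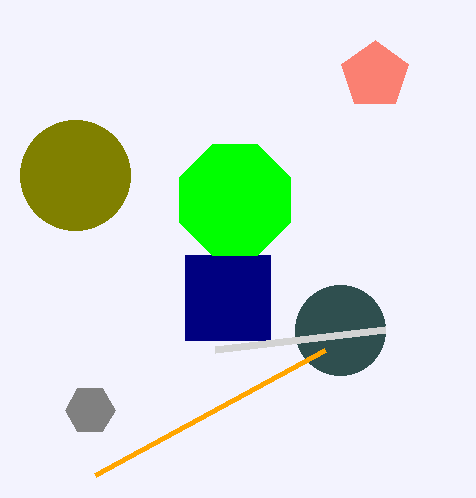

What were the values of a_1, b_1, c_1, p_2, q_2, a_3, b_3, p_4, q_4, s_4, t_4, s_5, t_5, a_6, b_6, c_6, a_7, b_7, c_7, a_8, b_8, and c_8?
a_1 = 340, b_1 = 330, c_1 = 45, p_2 = 95, q_2 = 475, a_3 = 375, b_3 = 75, p_4 = 185, q_4 = 255, s_4 = 270, t_4 = 340, s_5 = 215, t_5 = 350, a_6 = 75, b_6 = 175, c_6 = 55, a_7 = 90, b_7 = 410, c_7 = 25, a_8 = 235, b_8 = 200, c_8 = 60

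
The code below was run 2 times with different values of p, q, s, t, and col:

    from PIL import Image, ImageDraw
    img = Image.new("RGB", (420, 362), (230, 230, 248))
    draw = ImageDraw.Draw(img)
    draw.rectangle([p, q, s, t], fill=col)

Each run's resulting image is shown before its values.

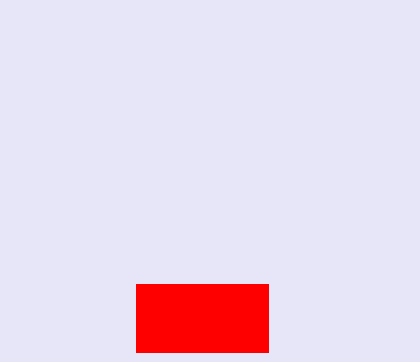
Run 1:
p = 136
q = 284
s = 268
t = 352
col = 'red'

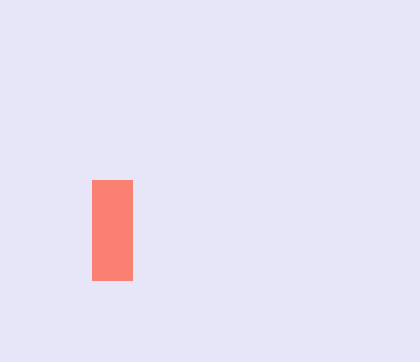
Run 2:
p = 92, q = 180, s = 132, t = 280, col = 'salmon'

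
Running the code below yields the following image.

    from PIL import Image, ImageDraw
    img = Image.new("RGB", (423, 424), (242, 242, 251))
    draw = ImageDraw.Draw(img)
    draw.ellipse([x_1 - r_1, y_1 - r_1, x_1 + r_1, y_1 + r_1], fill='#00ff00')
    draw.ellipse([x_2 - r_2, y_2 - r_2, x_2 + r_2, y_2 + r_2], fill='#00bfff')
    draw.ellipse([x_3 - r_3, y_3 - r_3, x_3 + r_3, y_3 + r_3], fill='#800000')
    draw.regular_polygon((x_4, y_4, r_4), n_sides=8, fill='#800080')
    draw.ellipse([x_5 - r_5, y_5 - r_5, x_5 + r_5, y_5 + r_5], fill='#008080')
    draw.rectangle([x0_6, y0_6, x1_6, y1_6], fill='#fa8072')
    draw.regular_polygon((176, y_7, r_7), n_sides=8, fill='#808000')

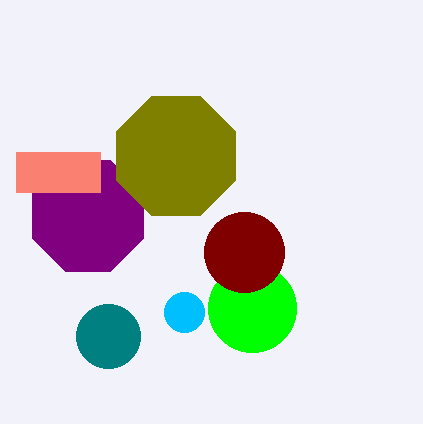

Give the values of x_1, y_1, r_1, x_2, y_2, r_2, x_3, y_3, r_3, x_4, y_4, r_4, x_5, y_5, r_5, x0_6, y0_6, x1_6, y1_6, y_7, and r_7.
x_1 = 252, y_1 = 308, r_1 = 44, x_2 = 184, y_2 = 312, r_2 = 20, x_3 = 244, y_3 = 252, r_3 = 40, x_4 = 88, y_4 = 216, r_4 = 60, x_5 = 108, y_5 = 336, r_5 = 32, x0_6 = 16, y0_6 = 152, x1_6 = 100, y1_6 = 192, y_7 = 156, r_7 = 64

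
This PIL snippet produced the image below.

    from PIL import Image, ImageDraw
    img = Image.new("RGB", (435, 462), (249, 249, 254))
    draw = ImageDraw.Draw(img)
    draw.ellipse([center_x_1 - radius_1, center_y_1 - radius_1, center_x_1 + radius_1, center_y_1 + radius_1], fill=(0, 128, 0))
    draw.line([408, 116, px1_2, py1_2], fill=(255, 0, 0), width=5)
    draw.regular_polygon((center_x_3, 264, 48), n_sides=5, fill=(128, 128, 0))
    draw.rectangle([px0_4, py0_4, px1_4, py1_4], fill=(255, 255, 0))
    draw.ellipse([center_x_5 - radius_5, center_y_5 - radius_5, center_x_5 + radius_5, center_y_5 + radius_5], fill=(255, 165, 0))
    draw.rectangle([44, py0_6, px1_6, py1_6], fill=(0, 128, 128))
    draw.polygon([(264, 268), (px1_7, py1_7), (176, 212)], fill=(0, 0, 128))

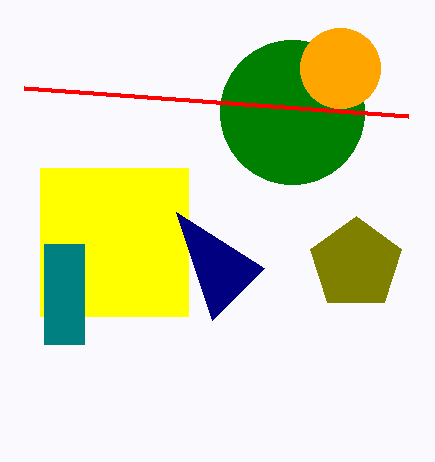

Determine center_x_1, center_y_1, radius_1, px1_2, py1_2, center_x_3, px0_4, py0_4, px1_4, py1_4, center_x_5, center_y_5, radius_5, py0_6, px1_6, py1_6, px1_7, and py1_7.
center_x_1 = 292; center_y_1 = 112; radius_1 = 72; px1_2 = 24; py1_2 = 88; center_x_3 = 356; px0_4 = 40; py0_4 = 168; px1_4 = 188; py1_4 = 316; center_x_5 = 340; center_y_5 = 68; radius_5 = 40; py0_6 = 244; px1_6 = 84; py1_6 = 344; px1_7 = 212; py1_7 = 320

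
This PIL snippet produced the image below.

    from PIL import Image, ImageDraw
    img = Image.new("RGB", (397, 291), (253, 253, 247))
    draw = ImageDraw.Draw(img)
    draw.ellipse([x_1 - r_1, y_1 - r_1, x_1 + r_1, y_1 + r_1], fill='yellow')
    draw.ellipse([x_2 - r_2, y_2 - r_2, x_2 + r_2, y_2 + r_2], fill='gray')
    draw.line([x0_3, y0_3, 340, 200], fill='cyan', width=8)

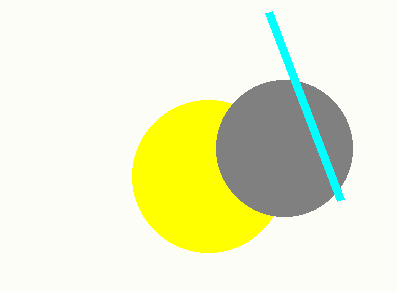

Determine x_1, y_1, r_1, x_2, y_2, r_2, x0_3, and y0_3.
x_1 = 208
y_1 = 176
r_1 = 76
x_2 = 284
y_2 = 148
r_2 = 68
x0_3 = 268
y0_3 = 12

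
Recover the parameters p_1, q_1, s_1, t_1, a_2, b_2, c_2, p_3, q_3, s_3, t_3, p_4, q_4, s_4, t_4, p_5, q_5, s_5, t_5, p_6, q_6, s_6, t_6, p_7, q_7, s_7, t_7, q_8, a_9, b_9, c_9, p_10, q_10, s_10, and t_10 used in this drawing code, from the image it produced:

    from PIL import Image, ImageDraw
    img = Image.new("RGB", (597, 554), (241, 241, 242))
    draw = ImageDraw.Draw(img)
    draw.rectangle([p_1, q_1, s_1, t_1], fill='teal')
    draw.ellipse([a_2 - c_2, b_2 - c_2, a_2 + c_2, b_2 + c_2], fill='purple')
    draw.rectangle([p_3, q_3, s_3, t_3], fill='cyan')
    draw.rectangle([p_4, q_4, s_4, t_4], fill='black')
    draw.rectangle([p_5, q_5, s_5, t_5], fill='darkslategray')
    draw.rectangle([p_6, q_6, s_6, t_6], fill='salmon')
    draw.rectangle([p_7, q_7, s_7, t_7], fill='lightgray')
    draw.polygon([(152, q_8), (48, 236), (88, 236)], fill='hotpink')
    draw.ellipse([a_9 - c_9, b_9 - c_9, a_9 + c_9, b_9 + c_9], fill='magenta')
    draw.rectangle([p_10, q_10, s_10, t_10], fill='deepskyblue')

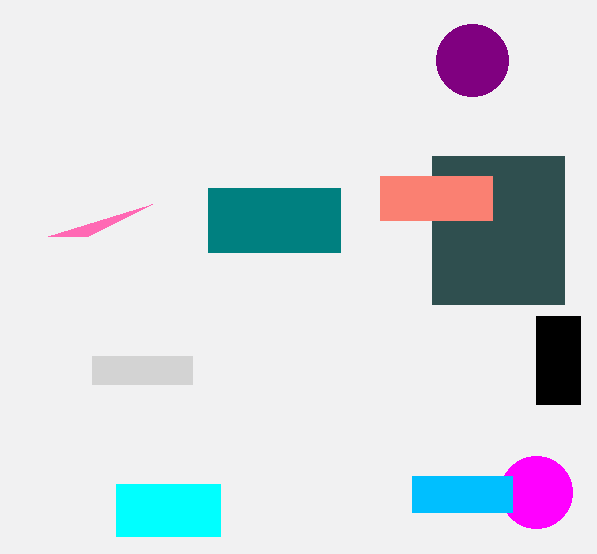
p_1 = 208
q_1 = 188
s_1 = 340
t_1 = 252
a_2 = 472
b_2 = 60
c_2 = 36
p_3 = 116
q_3 = 484
s_3 = 220
t_3 = 536
p_4 = 536
q_4 = 316
s_4 = 580
t_4 = 404
p_5 = 432
q_5 = 156
s_5 = 564
t_5 = 304
p_6 = 380
q_6 = 176
s_6 = 492
t_6 = 220
p_7 = 92
q_7 = 356
s_7 = 192
t_7 = 384
q_8 = 204
a_9 = 536
b_9 = 492
c_9 = 36
p_10 = 412
q_10 = 476
s_10 = 512
t_10 = 512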